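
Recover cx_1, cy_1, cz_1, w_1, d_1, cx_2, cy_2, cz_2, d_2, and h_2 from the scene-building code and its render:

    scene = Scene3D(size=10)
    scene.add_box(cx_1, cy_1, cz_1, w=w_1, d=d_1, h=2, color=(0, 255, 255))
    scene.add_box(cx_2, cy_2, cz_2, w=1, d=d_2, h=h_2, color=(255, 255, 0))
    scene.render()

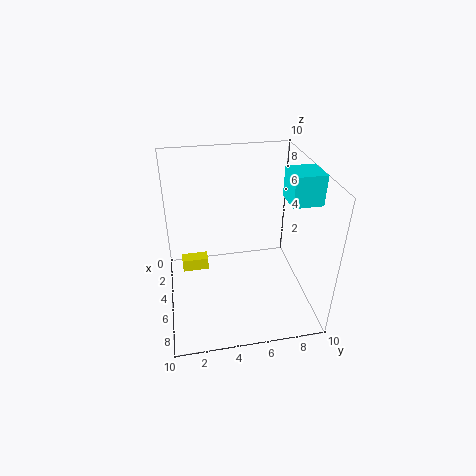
cx_1 = 5
cy_1 = 8
cz_1 = 8
w_1 = 2
d_1 = 2
cx_2 = 2
cy_2 = 1
cz_2 = 1
d_2 = 2
h_2 = 1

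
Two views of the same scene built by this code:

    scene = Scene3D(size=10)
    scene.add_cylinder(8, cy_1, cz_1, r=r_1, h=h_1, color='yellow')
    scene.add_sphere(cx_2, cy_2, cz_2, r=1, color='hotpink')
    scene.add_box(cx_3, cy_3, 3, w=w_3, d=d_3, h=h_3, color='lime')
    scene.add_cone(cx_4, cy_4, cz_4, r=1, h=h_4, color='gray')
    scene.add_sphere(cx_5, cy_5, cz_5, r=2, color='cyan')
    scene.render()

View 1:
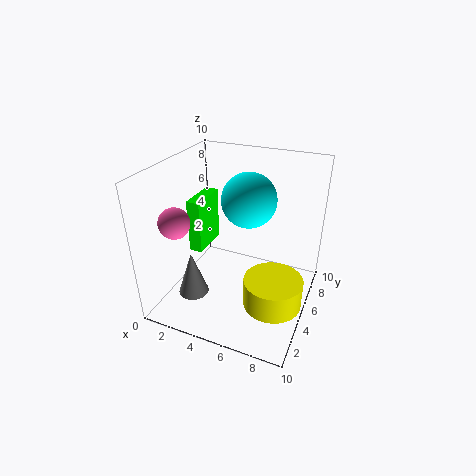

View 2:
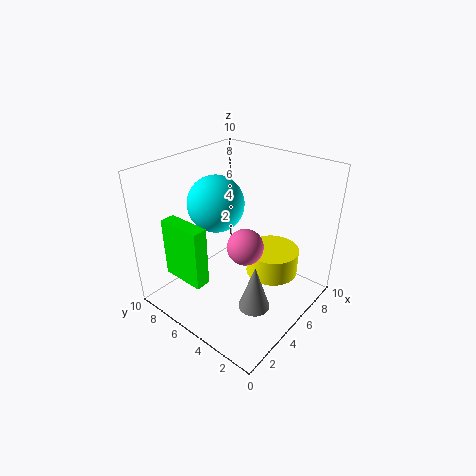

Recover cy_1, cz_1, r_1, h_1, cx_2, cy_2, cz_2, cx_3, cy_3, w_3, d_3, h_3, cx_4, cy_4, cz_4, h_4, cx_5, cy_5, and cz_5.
cy_1 = 4, cz_1 = 1, r_1 = 2, h_1 = 2, cx_2 = 2, cy_2 = 2, cz_2 = 7, cx_3 = 1, cy_3 = 5, w_3 = 1, d_3 = 3, h_3 = 4, cx_4 = 3, cy_4 = 2, cz_4 = 2, h_4 = 3, cx_5 = 5, cy_5 = 7, cz_5 = 7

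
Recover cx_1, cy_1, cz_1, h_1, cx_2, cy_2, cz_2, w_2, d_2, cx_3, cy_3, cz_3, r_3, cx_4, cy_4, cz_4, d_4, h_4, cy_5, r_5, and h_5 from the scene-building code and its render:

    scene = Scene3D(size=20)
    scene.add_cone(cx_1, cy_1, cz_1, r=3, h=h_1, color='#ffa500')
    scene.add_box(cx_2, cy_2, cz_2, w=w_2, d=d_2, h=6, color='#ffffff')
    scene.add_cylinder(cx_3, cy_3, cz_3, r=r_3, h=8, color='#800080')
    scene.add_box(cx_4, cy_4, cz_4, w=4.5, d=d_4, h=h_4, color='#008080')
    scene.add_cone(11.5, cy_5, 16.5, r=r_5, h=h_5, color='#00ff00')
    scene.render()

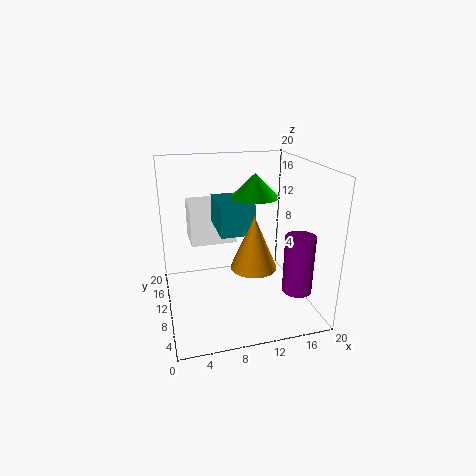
cx_1 = 11; cy_1 = 6; cz_1 = 7.5; h_1 = 7; cx_2 = 4; cy_2 = 14; cz_2 = 7.5; w_2 = 7; d_2 = 5.5; cx_3 = 17; cy_3 = 5; cz_3 = 3.5; r_3 = 2; cx_4 = 7; cy_4 = 7; cz_4 = 11.5; d_4 = 6.5; h_4 = 4; cy_5 = 7.5; r_5 = 3; h_5 = 3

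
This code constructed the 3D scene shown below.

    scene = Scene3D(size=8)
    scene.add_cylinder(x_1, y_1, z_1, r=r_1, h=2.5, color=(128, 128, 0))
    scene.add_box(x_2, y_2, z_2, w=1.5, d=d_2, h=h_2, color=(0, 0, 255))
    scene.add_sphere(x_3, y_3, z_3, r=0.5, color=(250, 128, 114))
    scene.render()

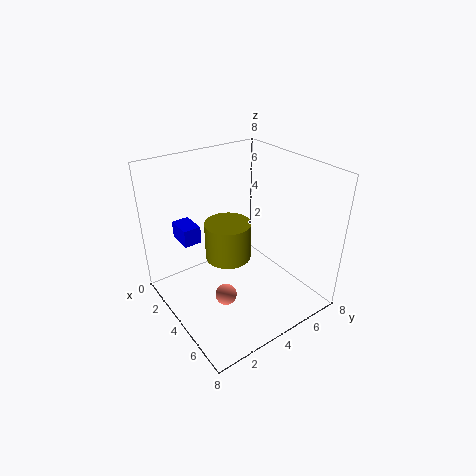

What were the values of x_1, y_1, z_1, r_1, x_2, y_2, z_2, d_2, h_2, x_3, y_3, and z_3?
x_1 = 1.5, y_1 = 5, z_1 = 1, r_1 = 1.5, x_2 = 1, y_2 = 1.5, z_2 = 3.5, d_2 = 1, h_2 = 1, x_3 = 6.5, y_3 = 1.5, z_3 = 3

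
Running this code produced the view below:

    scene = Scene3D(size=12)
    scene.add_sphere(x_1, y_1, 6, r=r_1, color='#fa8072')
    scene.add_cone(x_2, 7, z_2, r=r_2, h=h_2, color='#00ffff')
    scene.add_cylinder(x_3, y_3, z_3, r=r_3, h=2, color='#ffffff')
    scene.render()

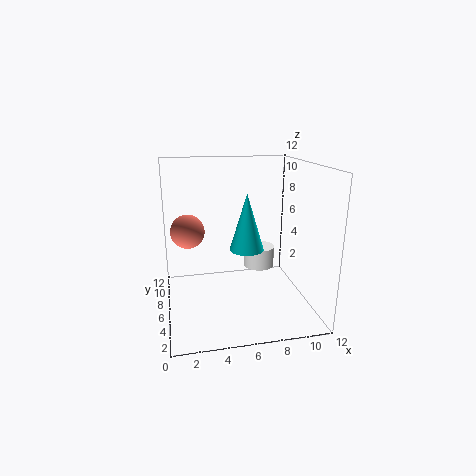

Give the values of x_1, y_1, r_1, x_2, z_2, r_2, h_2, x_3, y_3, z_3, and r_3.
x_1 = 2; y_1 = 8.5; r_1 = 1.5; x_2 = 7; z_2 = 4.5; r_2 = 1.5; h_2 = 5; x_3 = 9; y_3 = 10; z_3 = 1.5; r_3 = 1.5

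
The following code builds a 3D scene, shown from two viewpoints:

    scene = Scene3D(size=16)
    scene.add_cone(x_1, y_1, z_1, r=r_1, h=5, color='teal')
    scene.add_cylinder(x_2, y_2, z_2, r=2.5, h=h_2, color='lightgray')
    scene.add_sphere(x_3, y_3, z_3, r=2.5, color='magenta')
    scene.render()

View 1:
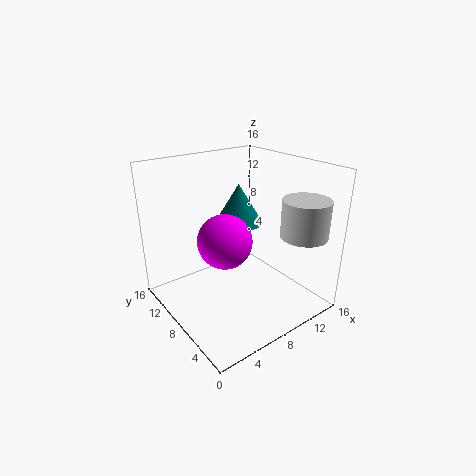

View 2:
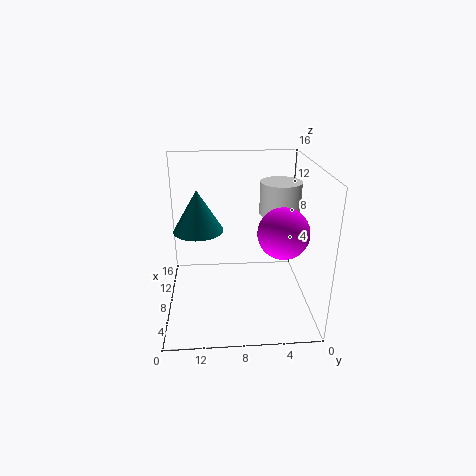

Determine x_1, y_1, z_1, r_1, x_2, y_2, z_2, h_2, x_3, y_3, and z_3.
x_1 = 11.5, y_1 = 12.5, z_1 = 7.5, r_1 = 3, x_2 = 12.5, y_2 = 2.5, z_2 = 9, h_2 = 4, x_3 = 3.5, y_3 = 4, z_3 = 10.5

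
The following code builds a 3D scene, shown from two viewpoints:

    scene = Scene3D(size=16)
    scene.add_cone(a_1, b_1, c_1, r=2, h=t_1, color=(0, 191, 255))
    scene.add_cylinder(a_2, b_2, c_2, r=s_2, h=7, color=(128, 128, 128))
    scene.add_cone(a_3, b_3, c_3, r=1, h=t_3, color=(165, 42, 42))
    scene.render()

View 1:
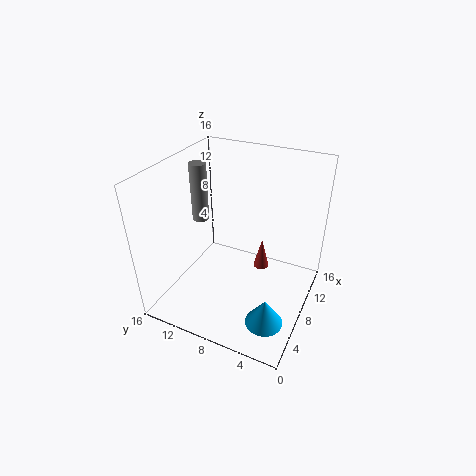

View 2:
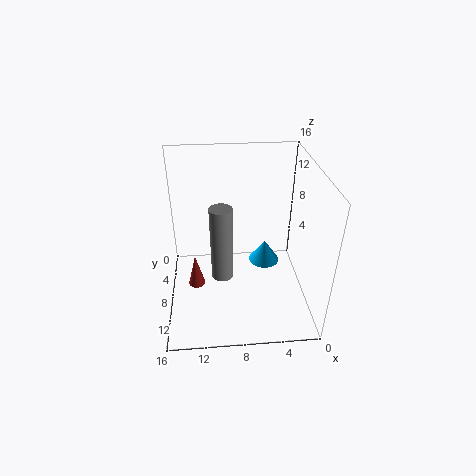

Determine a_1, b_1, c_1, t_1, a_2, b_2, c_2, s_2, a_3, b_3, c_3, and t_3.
a_1 = 4; b_1 = 3; c_1 = 1; t_1 = 3; a_2 = 10; b_2 = 14; c_2 = 8; s_2 = 1; a_3 = 13; b_3 = 7; c_3 = 1; t_3 = 4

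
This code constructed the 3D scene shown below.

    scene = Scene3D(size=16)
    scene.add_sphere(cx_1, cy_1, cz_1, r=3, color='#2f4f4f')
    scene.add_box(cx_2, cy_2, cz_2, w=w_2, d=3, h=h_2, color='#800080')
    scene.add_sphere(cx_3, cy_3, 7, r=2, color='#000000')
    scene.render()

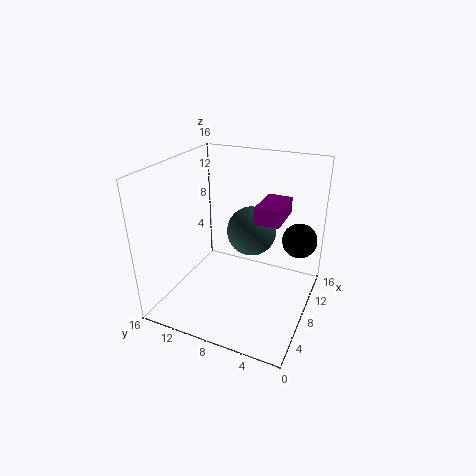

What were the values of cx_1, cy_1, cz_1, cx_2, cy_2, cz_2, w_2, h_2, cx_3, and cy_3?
cx_1 = 12
cy_1 = 8
cz_1 = 7
cx_2 = 10
cy_2 = 4
cz_2 = 9
w_2 = 5
h_2 = 2
cx_3 = 12
cy_3 = 2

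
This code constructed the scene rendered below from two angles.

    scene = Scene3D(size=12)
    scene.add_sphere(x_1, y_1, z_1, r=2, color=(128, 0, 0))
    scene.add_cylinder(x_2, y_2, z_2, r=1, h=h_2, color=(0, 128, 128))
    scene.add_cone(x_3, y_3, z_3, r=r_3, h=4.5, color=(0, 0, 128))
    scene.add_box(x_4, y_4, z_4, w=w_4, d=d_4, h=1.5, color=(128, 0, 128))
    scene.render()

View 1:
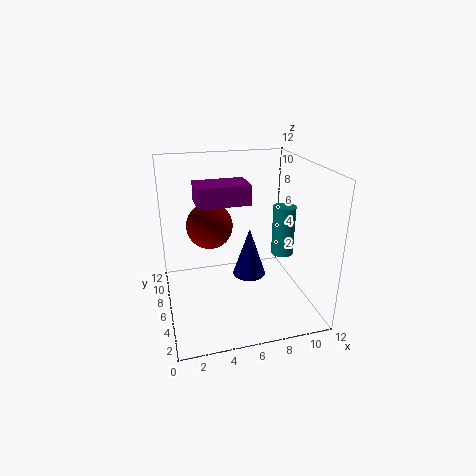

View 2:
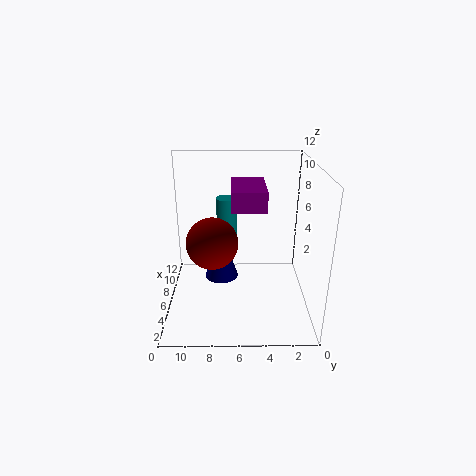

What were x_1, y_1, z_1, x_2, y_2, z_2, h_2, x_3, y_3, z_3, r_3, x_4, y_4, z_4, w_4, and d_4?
x_1 = 4, y_1 = 8, z_1 = 6.5, x_2 = 10.5, y_2 = 7, z_2 = 3.5, h_2 = 4.5, x_3 = 7.5, y_3 = 7.5, z_3 = 1.5, r_3 = 1.5, x_4 = 2.5, y_4 = 4, z_4 = 9.5, w_4 = 4, d_4 = 2.5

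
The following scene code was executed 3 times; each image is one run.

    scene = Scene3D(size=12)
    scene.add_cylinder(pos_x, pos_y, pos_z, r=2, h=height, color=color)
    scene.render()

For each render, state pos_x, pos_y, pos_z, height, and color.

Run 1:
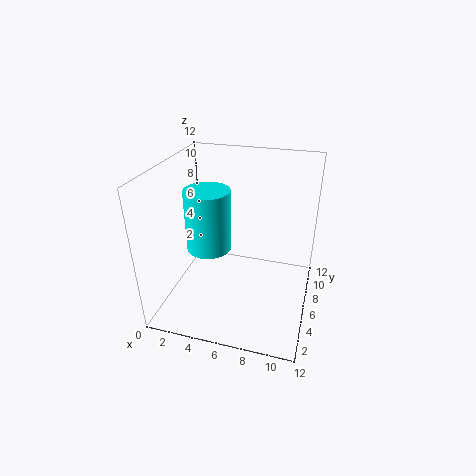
pos_x = 3, pos_y = 7, pos_z = 4, height = 5.5, color = 'cyan'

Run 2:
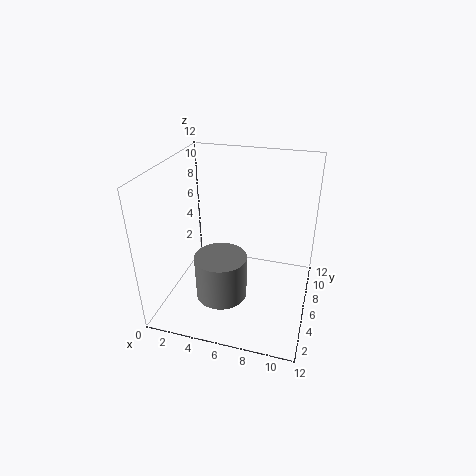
pos_x = 5.5, pos_y = 3, pos_z = 2.5, height = 3.5, color = 'gray'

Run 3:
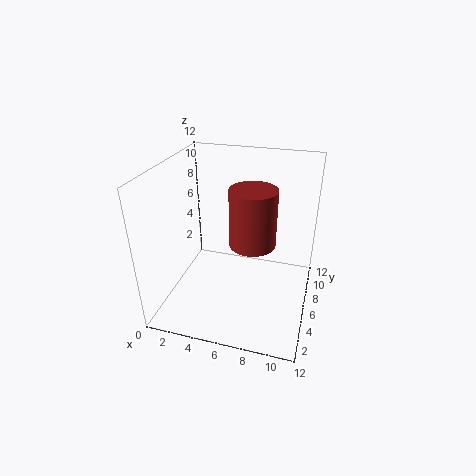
pos_x = 7, pos_y = 7, pos_z = 5, height = 5, color = 'brown'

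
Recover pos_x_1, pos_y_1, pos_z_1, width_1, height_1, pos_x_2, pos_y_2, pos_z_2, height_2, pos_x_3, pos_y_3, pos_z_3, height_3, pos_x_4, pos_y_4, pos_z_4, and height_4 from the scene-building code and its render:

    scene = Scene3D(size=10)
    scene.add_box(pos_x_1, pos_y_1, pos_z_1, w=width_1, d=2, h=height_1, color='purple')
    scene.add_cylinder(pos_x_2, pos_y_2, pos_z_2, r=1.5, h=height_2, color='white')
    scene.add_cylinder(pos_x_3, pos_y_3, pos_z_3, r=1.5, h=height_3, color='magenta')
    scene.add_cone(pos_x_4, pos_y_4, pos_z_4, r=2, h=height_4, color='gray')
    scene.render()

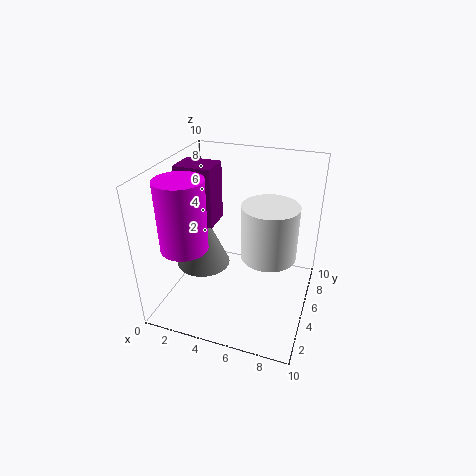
pos_x_1 = 1, pos_y_1 = 4, pos_z_1 = 6, width_1 = 2.5, height_1 = 4, pos_x_2 = 8, pos_y_2 = 1.5, pos_z_2 = 6.5, height_2 = 3, pos_x_3 = 2.5, pos_y_3 = 2, pos_z_3 = 5.5, height_3 = 4.5, pos_x_4 = 2, pos_y_4 = 5.5, pos_z_4 = 2, height_4 = 4.5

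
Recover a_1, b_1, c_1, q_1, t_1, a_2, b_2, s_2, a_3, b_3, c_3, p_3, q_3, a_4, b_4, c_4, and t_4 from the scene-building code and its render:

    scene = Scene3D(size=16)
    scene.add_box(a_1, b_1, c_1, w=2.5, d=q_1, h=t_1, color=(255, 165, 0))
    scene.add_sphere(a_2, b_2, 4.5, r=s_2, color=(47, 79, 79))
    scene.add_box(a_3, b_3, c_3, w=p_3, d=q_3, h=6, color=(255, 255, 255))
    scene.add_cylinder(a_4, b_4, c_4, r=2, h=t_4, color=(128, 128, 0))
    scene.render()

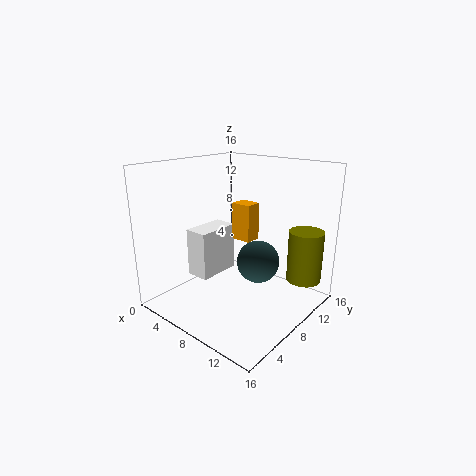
a_1 = 5; b_1 = 10.5; c_1 = 6.5; q_1 = 2; t_1 = 4.5; a_2 = 9; b_2 = 10.5; s_2 = 2.5; a_3 = 0.5; b_3 = 7; c_3 = 1.5; p_3 = 3; q_3 = 5.5; a_4 = 13.5; b_4 = 13.5; c_4 = 2.5; t_4 = 6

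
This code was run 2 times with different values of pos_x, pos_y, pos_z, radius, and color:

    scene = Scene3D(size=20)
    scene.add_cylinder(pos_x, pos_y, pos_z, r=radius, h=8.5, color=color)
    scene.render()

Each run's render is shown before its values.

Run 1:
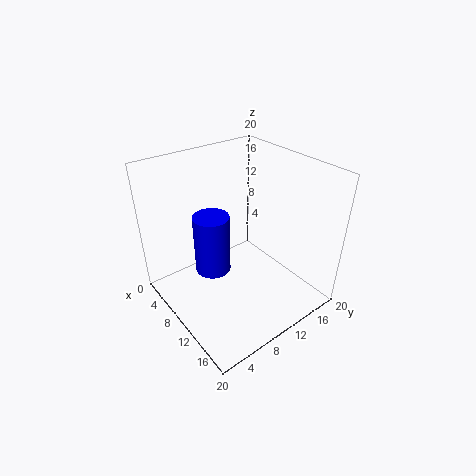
pos_x = 8
pos_y = 7
pos_z = 5
radius = 2.5
color = 'blue'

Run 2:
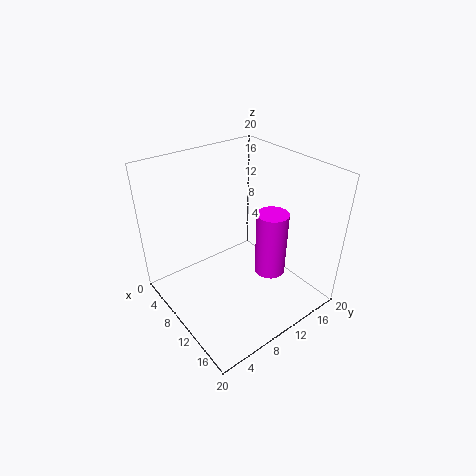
pos_x = 15
pos_y = 11.5
pos_z = 7
radius = 2
color = 'magenta'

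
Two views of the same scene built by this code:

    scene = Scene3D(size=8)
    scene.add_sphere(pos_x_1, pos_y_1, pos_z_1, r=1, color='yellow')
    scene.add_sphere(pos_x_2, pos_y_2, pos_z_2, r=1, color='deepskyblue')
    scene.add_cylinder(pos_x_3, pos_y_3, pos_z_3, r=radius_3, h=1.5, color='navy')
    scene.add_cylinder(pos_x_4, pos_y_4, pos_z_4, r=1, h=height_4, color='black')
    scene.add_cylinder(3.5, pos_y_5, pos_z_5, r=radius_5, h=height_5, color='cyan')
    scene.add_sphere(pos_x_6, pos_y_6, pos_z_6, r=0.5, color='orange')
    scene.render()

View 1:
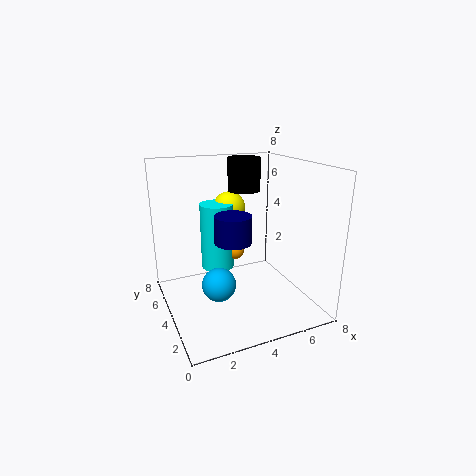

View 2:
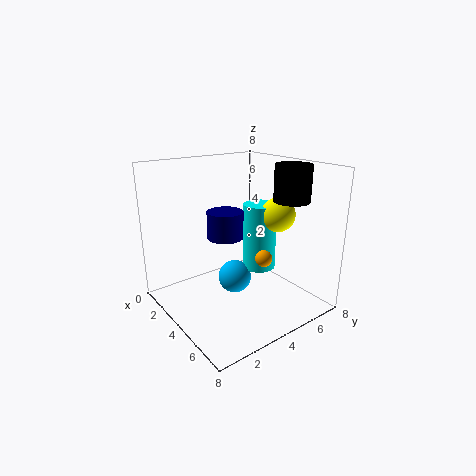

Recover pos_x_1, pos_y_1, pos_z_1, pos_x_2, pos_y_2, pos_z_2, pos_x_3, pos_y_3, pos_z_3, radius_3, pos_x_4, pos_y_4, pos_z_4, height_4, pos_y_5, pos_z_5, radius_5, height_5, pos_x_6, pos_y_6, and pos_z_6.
pos_x_1 = 4.5, pos_y_1 = 6.5, pos_z_1 = 5, pos_x_2 = 3, pos_y_2 = 4.5, pos_z_2 = 1, pos_x_3 = 3.5, pos_y_3 = 3.5, pos_z_3 = 4, radius_3 = 1, pos_x_4 = 5.5, pos_y_4 = 6.5, pos_z_4 = 6, height_4 = 2, pos_y_5 = 6, pos_z_5 = 1.5, radius_5 = 1, height_5 = 4, pos_x_6 = 4.5, pos_y_6 = 5.5, pos_z_6 = 2.5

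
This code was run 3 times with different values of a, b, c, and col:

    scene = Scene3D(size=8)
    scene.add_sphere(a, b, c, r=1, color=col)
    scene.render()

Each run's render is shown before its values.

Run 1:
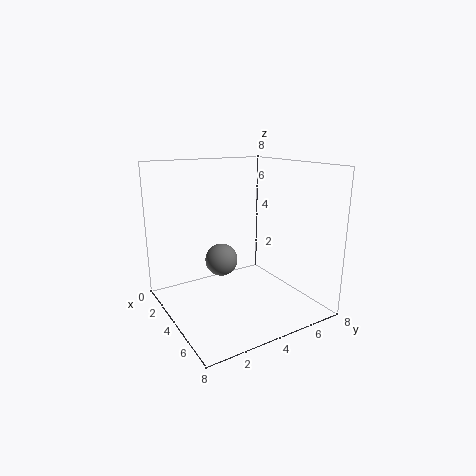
a = 2, b = 4, c = 2, col = 'gray'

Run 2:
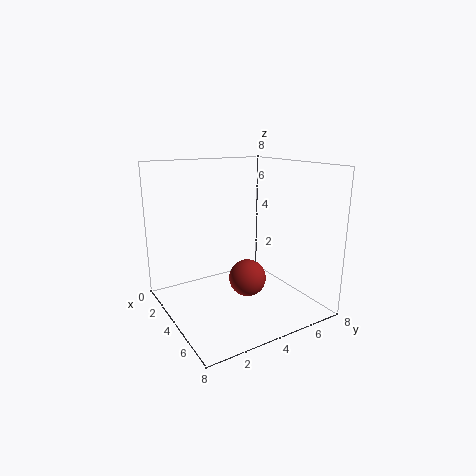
a = 5, b = 4, c = 2, col = 'brown'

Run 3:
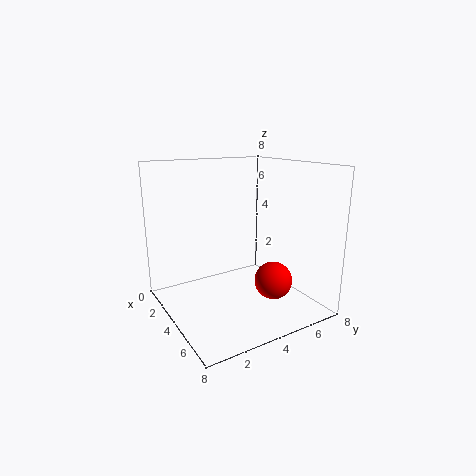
a = 6, b = 5, c = 2, col = 'red'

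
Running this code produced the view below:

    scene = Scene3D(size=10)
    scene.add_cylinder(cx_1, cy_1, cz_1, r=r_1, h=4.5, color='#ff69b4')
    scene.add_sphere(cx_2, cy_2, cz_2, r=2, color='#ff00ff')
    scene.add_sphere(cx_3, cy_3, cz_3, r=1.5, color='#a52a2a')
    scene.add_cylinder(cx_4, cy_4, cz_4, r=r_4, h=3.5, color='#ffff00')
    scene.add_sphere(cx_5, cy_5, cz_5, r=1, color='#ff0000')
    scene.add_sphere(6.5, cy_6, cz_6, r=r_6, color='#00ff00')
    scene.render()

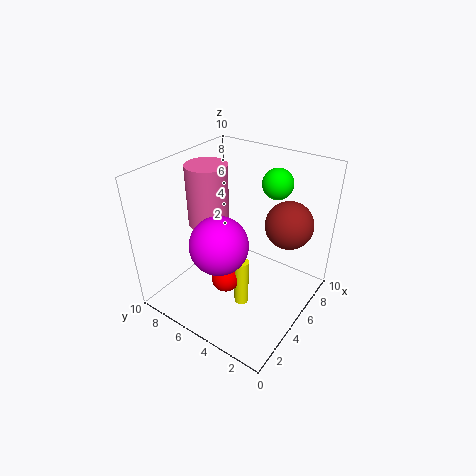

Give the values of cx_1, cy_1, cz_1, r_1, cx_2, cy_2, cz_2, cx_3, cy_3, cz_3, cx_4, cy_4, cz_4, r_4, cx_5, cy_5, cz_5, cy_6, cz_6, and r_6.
cx_1 = 5.5
cy_1 = 8
cz_1 = 5
r_1 = 1.5
cx_2 = 3.5
cy_2 = 5.5
cz_2 = 5
cx_3 = 5.5
cy_3 = 1.5
cz_3 = 7
cx_4 = 4
cy_4 = 4
cz_4 = 0.5
r_4 = 0.5
cx_5 = 3.5
cy_5 = 5
cz_5 = 2.5
cy_6 = 3
cz_6 = 9
r_6 = 1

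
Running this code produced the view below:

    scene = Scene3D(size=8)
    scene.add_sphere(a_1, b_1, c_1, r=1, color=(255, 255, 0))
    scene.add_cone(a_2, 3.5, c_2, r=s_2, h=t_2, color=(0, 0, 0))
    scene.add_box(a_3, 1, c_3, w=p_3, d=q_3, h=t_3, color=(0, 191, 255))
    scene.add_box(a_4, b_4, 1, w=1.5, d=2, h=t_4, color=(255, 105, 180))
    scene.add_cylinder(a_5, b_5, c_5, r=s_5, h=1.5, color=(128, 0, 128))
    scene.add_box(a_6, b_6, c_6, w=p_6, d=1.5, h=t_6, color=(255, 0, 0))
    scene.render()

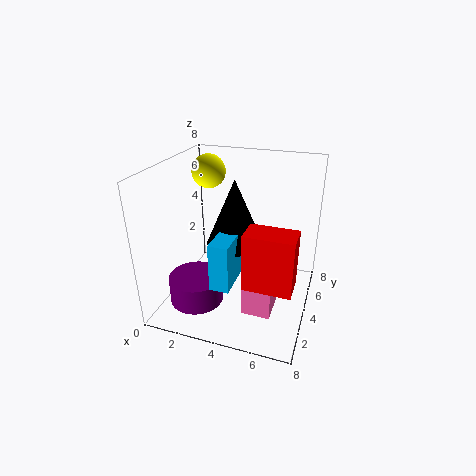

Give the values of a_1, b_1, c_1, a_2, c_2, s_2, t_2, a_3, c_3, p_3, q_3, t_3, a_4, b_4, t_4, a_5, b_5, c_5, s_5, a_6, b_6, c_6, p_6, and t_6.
a_1 = 1.5; b_1 = 6; c_1 = 7; a_2 = 4; c_2 = 4; s_2 = 1.5; t_2 = 3.5; a_3 = 3.5; c_3 = 2.5; p_3 = 1; q_3 = 2.5; t_3 = 2.5; a_4 = 5; b_4 = 1.5; t_4 = 1.5; a_5 = 2; b_5 = 2.5; c_5 = 0.5; s_5 = 1.5; a_6 = 5; b_6 = 1.5; c_6 = 2.5; p_6 = 2.5; t_6 = 3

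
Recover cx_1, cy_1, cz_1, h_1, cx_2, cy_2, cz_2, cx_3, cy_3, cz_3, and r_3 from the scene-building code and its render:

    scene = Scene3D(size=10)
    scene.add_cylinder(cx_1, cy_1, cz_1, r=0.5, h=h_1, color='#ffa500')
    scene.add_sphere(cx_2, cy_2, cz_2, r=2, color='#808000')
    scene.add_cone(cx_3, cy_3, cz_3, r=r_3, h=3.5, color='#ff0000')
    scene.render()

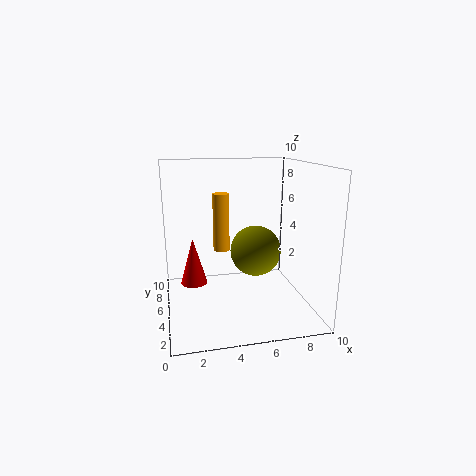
cx_1 = 3.5
cy_1 = 3
cz_1 = 5
h_1 = 3.5
cx_2 = 7
cy_2 = 7.5
cz_2 = 3
cx_3 = 2
cy_3 = 7
cz_3 = 1
r_3 = 1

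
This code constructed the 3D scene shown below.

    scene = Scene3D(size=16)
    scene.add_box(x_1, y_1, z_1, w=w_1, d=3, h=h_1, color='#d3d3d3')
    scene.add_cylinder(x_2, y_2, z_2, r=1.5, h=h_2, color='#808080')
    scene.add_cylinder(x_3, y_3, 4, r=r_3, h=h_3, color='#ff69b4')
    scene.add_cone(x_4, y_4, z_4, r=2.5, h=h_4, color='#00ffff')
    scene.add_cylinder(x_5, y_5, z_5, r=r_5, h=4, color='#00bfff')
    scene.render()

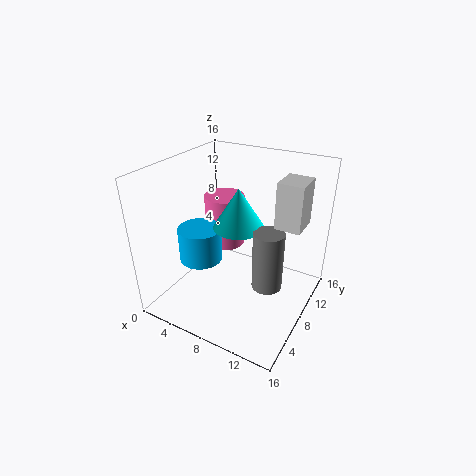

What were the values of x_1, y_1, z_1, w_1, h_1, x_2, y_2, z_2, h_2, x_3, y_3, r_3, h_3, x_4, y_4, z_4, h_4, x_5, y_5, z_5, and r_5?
x_1 = 13, y_1 = 6, z_1 = 11.5, w_1 = 2.5, h_1 = 4.5, x_2 = 13, y_2 = 5, z_2 = 5.5, h_2 = 6, x_3 = 3.5, y_3 = 12.5, r_3 = 2.5, h_3 = 6.5, x_4 = 9.5, y_4 = 5.5, z_4 = 11, h_4 = 4, x_5 = 3.5, y_5 = 7, z_5 = 4.5, r_5 = 2.5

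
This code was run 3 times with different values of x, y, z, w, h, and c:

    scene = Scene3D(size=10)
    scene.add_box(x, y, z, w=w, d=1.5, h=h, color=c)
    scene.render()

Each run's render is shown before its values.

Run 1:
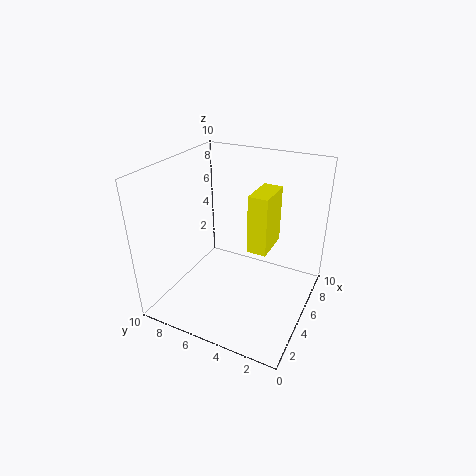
x = 6.5
y = 3.5
z = 3
w = 3
h = 4.5
c = 'yellow'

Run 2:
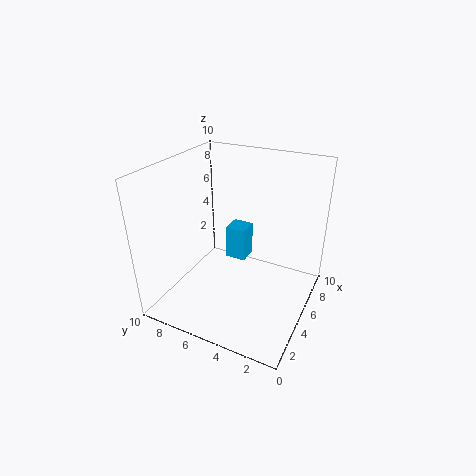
x = 6
y = 5
z = 2.5
w = 1.5
h = 2.5
c = 'deepskyblue'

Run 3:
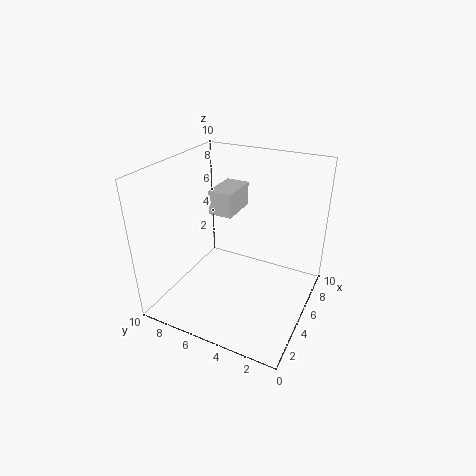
x = 3
y = 4.5
z = 7.5
w = 2.5
h = 1.5
c = 'lightgray'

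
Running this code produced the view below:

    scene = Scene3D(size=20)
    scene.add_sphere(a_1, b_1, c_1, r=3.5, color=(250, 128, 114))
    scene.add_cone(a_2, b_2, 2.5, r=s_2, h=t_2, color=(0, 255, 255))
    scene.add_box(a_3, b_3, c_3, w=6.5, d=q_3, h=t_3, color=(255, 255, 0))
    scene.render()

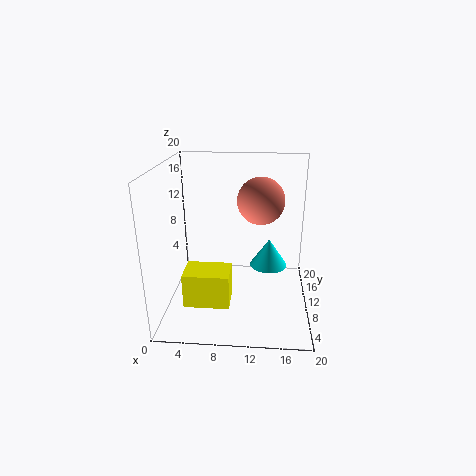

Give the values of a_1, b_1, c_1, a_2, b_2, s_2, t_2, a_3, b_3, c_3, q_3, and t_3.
a_1 = 13, b_1 = 14.5, c_1 = 14, a_2 = 14.5, b_2 = 16.5, s_2 = 3, t_2 = 4.5, a_3 = 2.5, b_3 = 6.5, c_3 = 0.5, q_3 = 4.5, t_3 = 5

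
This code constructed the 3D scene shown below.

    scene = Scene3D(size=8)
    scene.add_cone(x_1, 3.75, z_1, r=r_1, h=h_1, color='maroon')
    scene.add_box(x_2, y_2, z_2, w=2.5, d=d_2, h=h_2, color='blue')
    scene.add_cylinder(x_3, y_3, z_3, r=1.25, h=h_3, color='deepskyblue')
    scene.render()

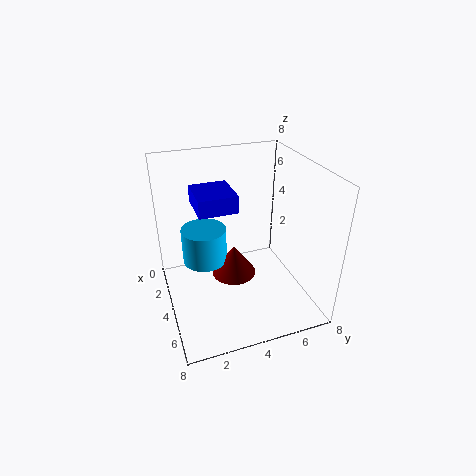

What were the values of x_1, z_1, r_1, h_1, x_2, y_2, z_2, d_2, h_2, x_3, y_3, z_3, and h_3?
x_1 = 4; z_1 = 1.75; r_1 = 1.25; h_1 = 1.75; x_2 = 1; y_2 = 2; z_2 = 5.25; d_2 = 2.25; h_2 = 1; x_3 = 3.25; y_3 = 2.25; z_3 = 2.5; h_3 = 2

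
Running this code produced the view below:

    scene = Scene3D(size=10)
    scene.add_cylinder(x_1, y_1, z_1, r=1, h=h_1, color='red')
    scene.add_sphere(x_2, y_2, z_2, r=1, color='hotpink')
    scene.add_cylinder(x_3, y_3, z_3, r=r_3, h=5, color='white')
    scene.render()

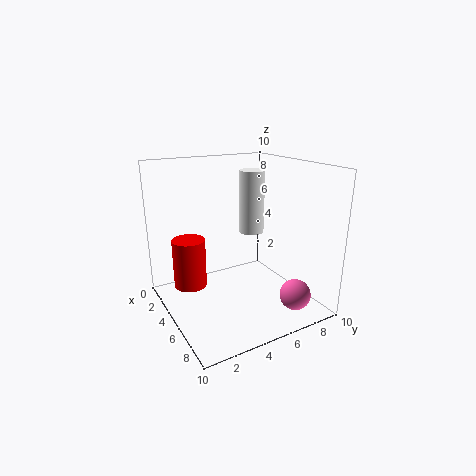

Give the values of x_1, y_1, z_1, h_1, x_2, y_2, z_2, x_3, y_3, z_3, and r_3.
x_1 = 6, y_1 = 1, z_1 = 3, h_1 = 3, x_2 = 9, y_2 = 7, z_2 = 2, x_3 = 2, y_3 = 8, z_3 = 4, r_3 = 1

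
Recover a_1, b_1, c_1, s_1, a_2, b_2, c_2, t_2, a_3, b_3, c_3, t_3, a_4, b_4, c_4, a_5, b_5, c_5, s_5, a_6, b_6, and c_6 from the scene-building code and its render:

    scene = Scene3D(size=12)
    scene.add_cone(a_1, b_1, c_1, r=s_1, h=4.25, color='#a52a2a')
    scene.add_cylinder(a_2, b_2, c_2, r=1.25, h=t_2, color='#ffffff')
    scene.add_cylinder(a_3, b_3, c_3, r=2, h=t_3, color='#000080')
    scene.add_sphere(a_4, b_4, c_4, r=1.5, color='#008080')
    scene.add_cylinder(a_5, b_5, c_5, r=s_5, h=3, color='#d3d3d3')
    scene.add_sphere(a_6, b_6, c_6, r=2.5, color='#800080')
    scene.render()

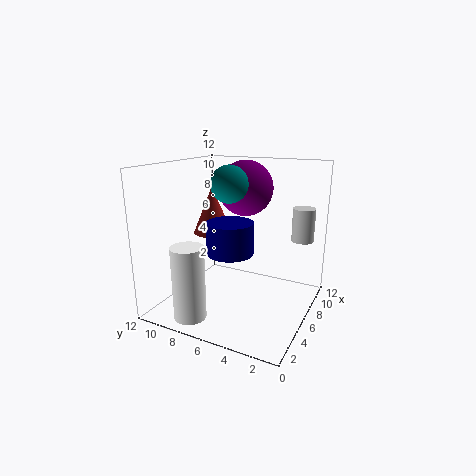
a_1 = 7.75, b_1 = 9.5, c_1 = 5.5, s_1 = 1.75, a_2 = 1.25, b_2 = 7.75, c_2 = 0.75, t_2 = 5.75, a_3 = 6, b_3 = 6.75, c_3 = 4.5, t_3 = 2.75, a_4 = 5.5, b_4 = 6.5, c_4 = 10.5, a_5 = 10.5, b_5 = 1.75, c_5 = 5, s_5 = 1, a_6 = 9.5, b_6 = 7, c_6 = 9.5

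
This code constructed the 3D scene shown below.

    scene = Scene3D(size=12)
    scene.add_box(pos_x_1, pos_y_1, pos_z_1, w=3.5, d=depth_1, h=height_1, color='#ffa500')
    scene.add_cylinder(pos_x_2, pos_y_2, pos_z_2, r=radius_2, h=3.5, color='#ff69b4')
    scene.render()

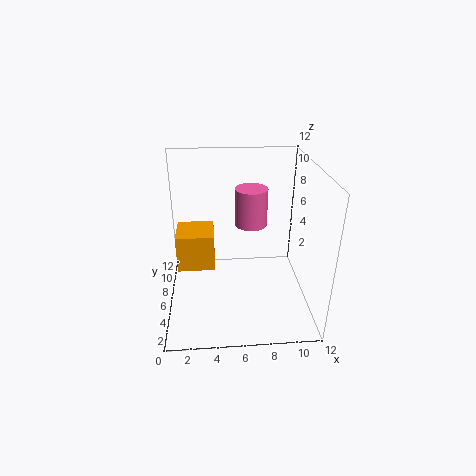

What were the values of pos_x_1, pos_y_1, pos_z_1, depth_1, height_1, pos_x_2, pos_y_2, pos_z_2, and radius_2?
pos_x_1 = 0.5; pos_y_1 = 8; pos_z_1 = 1.5; depth_1 = 3.5; height_1 = 3.5; pos_x_2 = 7.5; pos_y_2 = 9.5; pos_z_2 = 5.5; radius_2 = 1.5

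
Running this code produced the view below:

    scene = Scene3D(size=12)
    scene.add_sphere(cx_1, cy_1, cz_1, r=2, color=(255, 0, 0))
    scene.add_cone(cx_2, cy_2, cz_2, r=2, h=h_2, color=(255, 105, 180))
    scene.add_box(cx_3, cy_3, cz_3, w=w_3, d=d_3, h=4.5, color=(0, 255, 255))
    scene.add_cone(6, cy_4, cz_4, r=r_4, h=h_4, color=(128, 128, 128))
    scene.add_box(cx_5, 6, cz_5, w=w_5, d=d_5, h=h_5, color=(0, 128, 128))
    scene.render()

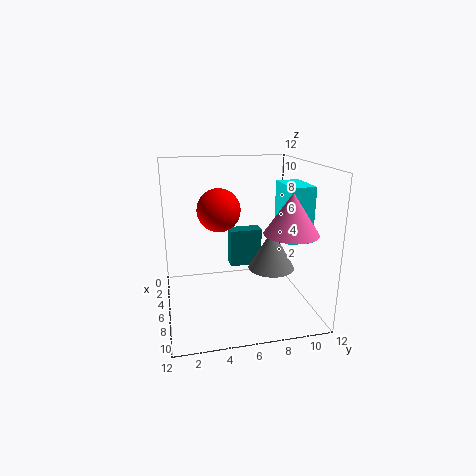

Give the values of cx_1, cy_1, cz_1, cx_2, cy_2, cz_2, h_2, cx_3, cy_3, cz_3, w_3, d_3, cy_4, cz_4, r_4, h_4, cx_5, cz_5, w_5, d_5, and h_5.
cx_1 = 2.5, cy_1 = 5, cz_1 = 7.5, cx_2 = 10, cy_2 = 9, cz_2 = 7.5, h_2 = 3, cx_3 = 5, cy_3 = 9.5, cz_3 = 6, w_3 = 3.5, d_3 = 2, cy_4 = 9, cz_4 = 3, r_4 = 2, h_4 = 3.5, cx_5 = 1.5, cz_5 = 2, w_5 = 1.5, d_5 = 3, h_5 = 3.5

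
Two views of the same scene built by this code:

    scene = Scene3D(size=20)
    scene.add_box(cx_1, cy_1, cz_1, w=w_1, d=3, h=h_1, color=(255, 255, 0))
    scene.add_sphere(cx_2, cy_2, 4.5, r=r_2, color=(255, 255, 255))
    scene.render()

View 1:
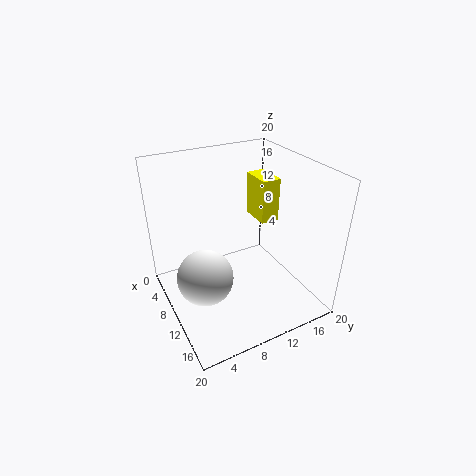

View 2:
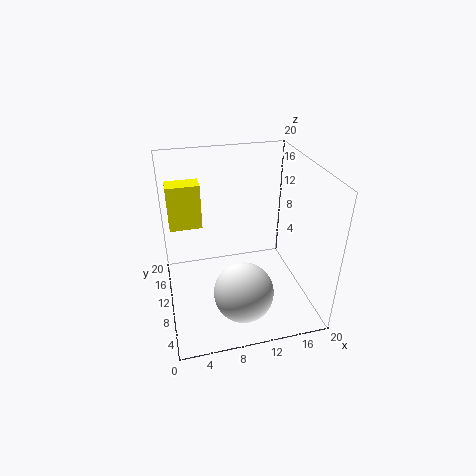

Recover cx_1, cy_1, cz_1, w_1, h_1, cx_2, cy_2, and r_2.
cx_1 = 1
cy_1 = 16.5
cz_1 = 8.5
w_1 = 5
h_1 = 7
cx_2 = 9.5
cy_2 = 5
r_2 = 4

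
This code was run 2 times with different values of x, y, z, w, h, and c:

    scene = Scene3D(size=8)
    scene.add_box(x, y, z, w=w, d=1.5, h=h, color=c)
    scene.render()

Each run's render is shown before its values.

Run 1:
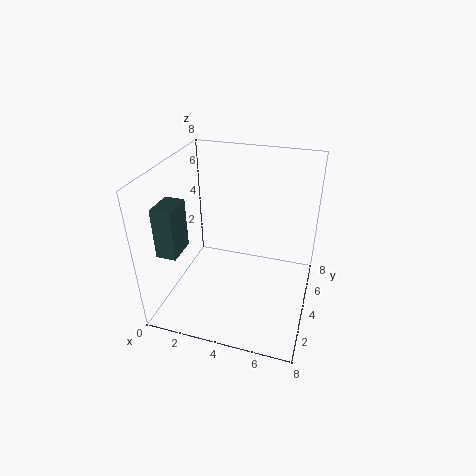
x = 1, y = 0.5, z = 4.5, w = 1, h = 2.5, c = 'darkslategray'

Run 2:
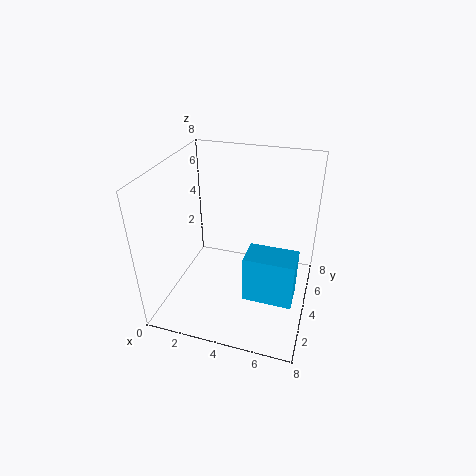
x = 5, y = 1.5, z = 2, w = 2.5, h = 2.5, c = 'deepskyblue'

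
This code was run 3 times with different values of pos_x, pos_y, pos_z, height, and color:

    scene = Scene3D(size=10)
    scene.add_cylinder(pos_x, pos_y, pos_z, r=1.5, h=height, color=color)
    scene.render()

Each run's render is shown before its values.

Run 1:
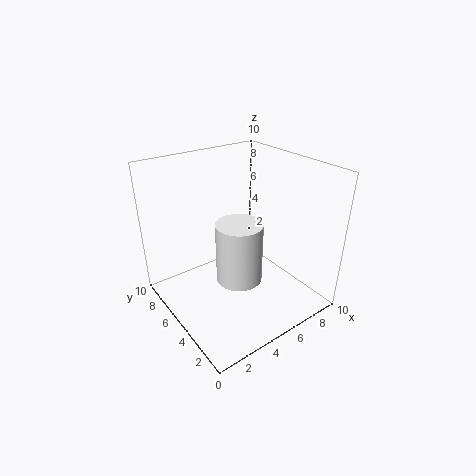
pos_x = 4
pos_y = 3.5
pos_z = 3
height = 4
color = 'white'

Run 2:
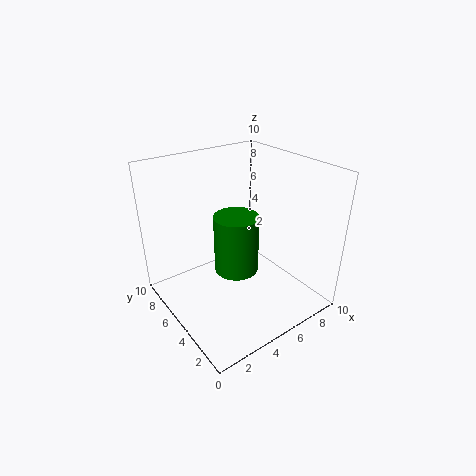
pos_x = 4.5
pos_y = 4.5
pos_z = 3
height = 4
color = 'green'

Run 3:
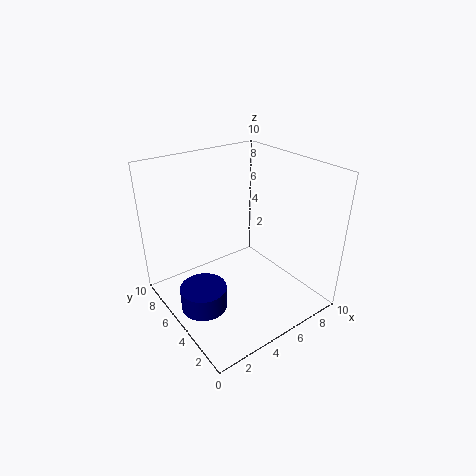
pos_x = 1.5
pos_y = 4
pos_z = 1.5
height = 1.5
color = 'navy'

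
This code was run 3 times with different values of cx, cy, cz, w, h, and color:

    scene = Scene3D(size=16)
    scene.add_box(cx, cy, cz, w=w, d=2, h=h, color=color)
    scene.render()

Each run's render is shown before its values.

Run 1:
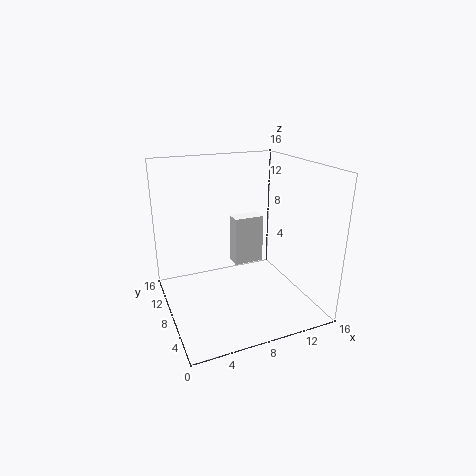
cx = 10; cy = 13.5; cz = 1.5; w = 4; h = 6.5; color = 'white'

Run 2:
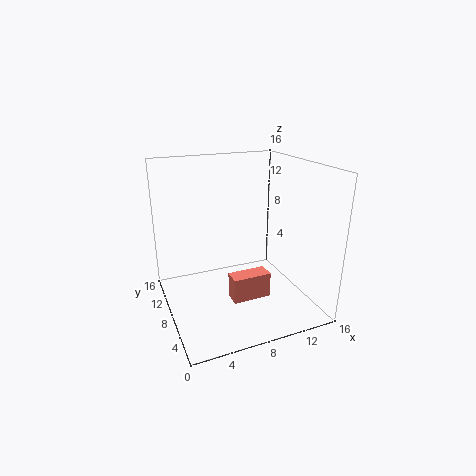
cx = 7; cy = 6.5; cz = 0.5; w = 4.5; h = 3; color = 'salmon'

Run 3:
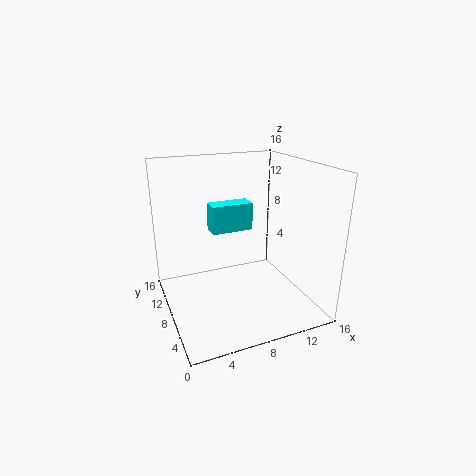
cx = 5; cy = 7.5; cz = 9; w = 4.5; h = 3; color = 'cyan'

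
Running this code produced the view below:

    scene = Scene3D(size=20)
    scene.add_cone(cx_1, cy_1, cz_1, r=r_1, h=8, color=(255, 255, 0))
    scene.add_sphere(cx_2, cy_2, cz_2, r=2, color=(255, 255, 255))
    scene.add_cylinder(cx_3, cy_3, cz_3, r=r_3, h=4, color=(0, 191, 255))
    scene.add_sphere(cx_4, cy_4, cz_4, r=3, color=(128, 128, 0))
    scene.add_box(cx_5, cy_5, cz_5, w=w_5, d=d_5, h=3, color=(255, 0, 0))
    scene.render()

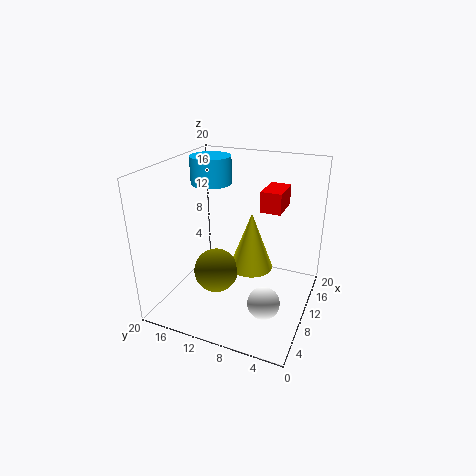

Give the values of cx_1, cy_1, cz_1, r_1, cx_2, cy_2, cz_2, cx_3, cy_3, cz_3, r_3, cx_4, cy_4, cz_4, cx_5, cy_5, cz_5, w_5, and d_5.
cx_1 = 10; cy_1 = 8; cz_1 = 6; r_1 = 3; cx_2 = 4; cy_2 = 4; cz_2 = 5; cx_3 = 14; cy_3 = 16; cz_3 = 16; r_3 = 3; cx_4 = 7; cy_4 = 12; cz_4 = 6; cx_5 = 13; cy_5 = 5; cz_5 = 13; w_5 = 5; d_5 = 3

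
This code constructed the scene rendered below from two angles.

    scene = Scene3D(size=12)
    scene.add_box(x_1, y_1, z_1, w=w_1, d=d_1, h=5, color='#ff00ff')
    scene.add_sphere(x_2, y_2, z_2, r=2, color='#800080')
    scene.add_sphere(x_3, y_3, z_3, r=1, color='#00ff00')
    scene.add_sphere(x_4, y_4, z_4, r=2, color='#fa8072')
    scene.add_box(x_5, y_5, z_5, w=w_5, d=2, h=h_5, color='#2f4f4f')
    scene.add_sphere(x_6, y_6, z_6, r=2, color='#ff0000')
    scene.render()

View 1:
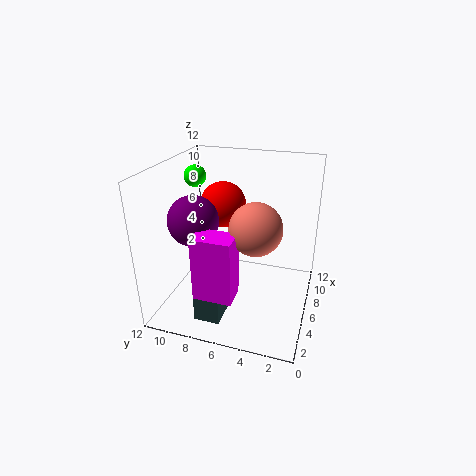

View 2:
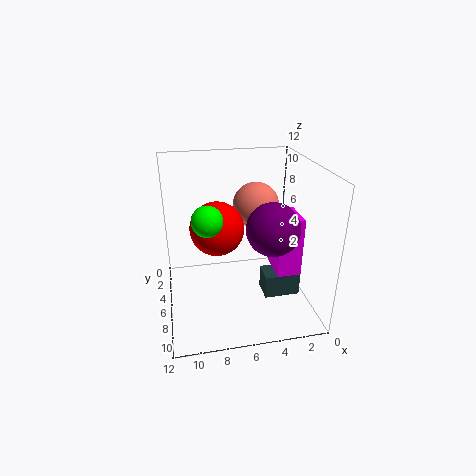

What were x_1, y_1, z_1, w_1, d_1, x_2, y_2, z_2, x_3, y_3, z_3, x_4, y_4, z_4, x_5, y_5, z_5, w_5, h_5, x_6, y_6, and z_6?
x_1 = 1; y_1 = 5; z_1 = 3; w_1 = 2; d_1 = 3; x_2 = 4; y_2 = 9; z_2 = 8; x_3 = 9; y_3 = 11; z_3 = 10; x_4 = 4; y_4 = 4; z_4 = 8; x_5 = 1; y_5 = 6; z_5 = 1; w_5 = 3; h_5 = 2; x_6 = 8; y_6 = 8; z_6 = 8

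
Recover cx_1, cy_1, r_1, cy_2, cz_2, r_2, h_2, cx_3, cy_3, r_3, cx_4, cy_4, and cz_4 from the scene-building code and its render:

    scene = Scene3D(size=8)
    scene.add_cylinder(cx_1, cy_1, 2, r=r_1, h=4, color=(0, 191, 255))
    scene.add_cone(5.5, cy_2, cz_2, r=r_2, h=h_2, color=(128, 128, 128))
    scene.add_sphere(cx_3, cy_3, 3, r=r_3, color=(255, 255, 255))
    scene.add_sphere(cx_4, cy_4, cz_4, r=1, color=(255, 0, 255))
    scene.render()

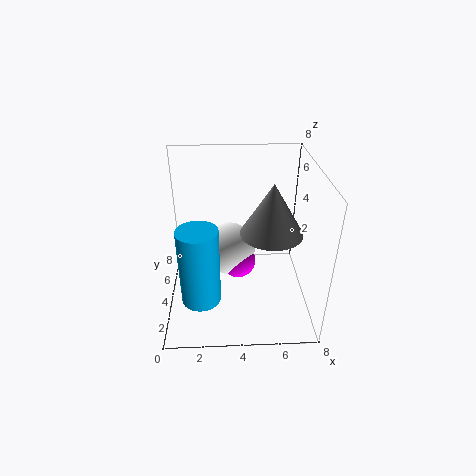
cx_1 = 2; cy_1 = 1.5; r_1 = 1; cy_2 = 2; cz_2 = 5.5; r_2 = 1.5; h_2 = 2.5; cx_3 = 3.5; cy_3 = 4.5; r_3 = 1.5; cx_4 = 4; cy_4 = 4; cz_4 = 2.5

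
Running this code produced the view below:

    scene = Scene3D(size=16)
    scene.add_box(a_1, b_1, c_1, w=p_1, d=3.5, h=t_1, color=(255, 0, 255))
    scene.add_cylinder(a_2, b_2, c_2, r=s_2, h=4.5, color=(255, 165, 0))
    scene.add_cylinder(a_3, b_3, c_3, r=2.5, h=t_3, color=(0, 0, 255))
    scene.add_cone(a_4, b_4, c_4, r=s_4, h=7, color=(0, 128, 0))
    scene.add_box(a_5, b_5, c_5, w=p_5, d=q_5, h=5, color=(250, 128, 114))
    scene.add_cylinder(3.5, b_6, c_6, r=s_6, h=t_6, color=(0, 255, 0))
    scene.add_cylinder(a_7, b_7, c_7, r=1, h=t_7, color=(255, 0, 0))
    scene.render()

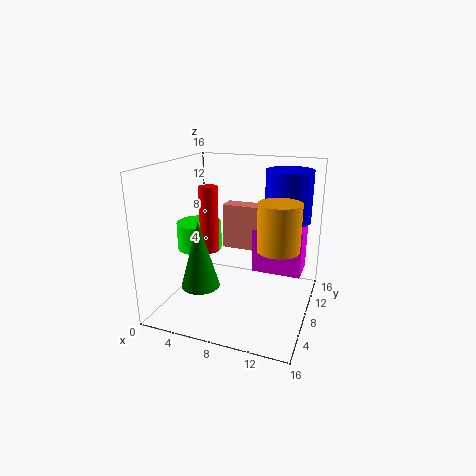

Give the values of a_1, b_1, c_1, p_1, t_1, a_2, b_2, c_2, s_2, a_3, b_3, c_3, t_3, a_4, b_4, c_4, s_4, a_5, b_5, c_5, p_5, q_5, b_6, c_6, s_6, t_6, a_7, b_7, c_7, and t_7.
a_1 = 9.5, b_1 = 8.5, c_1 = 4, p_1 = 5.5, t_1 = 5, a_2 = 13.5, b_2 = 4, c_2 = 9, s_2 = 2, a_3 = 13, b_3 = 10, c_3 = 10, t_3 = 5.5, a_4 = 5.5, b_4 = 3.5, c_4 = 4, s_4 = 2, a_5 = 6, b_5 = 8.5, c_5 = 6.5, p_5 = 5.5, q_5 = 2, b_6 = 7.5, c_6 = 6.5, s_6 = 2.5, t_6 = 3, a_7 = 5.5, b_7 = 6, c_7 = 7, t_7 = 7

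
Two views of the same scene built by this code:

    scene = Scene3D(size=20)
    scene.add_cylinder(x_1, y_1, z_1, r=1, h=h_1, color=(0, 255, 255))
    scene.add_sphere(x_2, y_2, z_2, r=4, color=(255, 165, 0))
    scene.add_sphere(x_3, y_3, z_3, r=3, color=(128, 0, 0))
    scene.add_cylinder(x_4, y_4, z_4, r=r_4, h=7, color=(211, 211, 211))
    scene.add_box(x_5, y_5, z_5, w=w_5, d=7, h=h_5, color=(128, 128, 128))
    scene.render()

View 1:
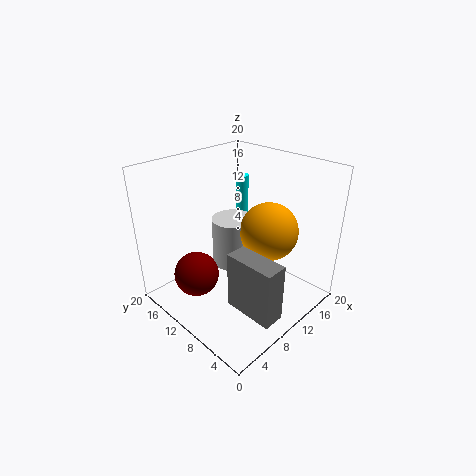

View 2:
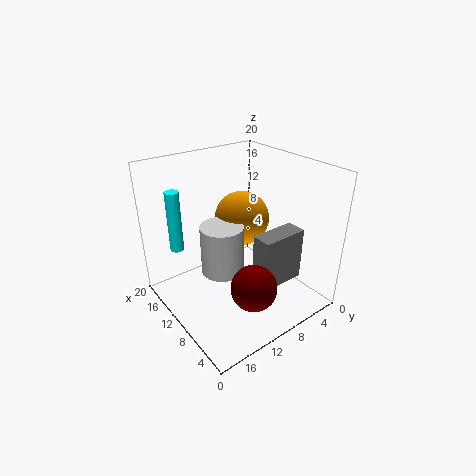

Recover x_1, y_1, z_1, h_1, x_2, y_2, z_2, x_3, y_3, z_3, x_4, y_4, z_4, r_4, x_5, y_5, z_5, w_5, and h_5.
x_1 = 17; y_1 = 16; z_1 = 7; h_1 = 9; x_2 = 13; y_2 = 7; z_2 = 11; x_3 = 4; y_3 = 12; z_3 = 6; x_4 = 11; y_4 = 12; z_4 = 5; r_4 = 3; x_5 = 6; y_5 = 1; z_5 = 2; w_5 = 3; h_5 = 8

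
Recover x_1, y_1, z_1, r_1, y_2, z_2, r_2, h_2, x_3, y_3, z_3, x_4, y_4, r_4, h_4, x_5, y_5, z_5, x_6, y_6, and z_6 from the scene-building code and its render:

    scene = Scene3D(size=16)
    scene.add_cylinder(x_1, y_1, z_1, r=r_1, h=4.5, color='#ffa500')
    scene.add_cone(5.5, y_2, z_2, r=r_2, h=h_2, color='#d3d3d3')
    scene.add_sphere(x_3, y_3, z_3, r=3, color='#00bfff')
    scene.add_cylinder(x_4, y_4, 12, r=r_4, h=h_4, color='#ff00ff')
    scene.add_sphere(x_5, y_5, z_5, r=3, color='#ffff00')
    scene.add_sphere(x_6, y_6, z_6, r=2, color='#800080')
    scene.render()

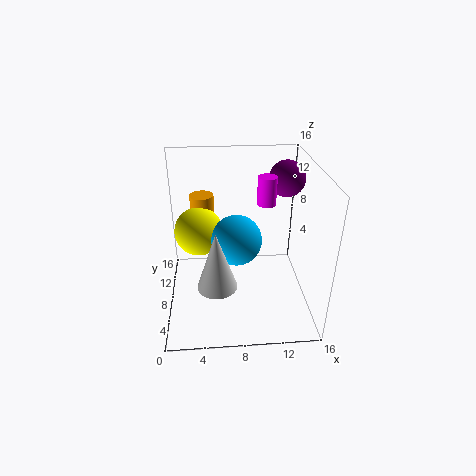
x_1 = 4; y_1 = 14.5; z_1 = 6; r_1 = 1.5; y_2 = 3; z_2 = 5.5; r_2 = 2; h_2 = 6; x_3 = 8; y_3 = 10; z_3 = 6.5; x_4 = 11; y_4 = 8; r_4 = 1; h_4 = 3; x_5 = 3.5; y_5 = 12.5; z_5 = 6.5; x_6 = 13.5; y_6 = 10; z_6 = 14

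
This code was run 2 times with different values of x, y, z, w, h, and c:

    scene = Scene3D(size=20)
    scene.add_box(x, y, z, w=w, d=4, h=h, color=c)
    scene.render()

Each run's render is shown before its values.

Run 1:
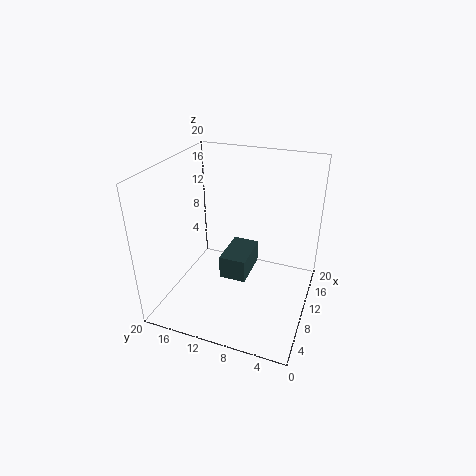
x = 10; y = 9; z = 2.5; w = 6.5; h = 3.5; c = 'darkslategray'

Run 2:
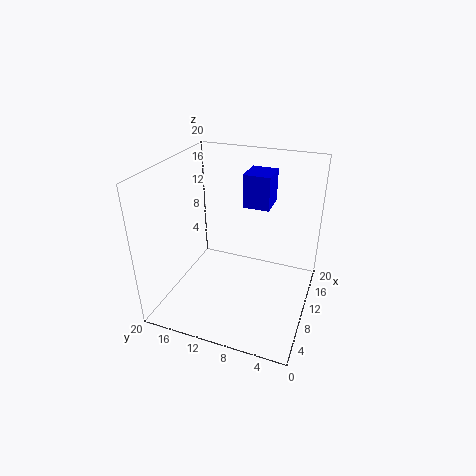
x = 14.5; y = 7; z = 12.5; w = 4.5; h = 5; c = 'blue'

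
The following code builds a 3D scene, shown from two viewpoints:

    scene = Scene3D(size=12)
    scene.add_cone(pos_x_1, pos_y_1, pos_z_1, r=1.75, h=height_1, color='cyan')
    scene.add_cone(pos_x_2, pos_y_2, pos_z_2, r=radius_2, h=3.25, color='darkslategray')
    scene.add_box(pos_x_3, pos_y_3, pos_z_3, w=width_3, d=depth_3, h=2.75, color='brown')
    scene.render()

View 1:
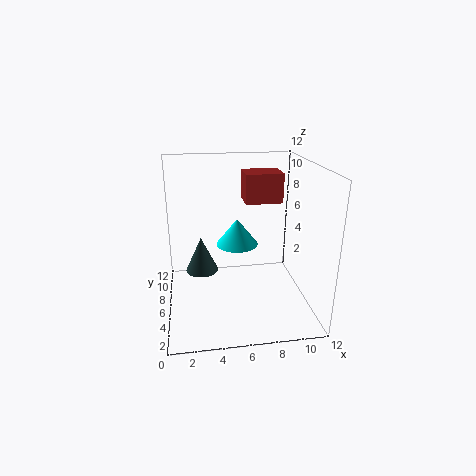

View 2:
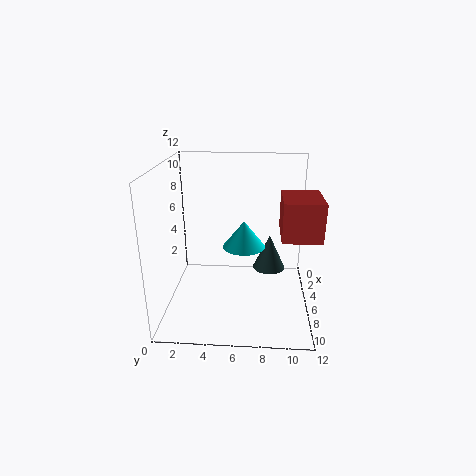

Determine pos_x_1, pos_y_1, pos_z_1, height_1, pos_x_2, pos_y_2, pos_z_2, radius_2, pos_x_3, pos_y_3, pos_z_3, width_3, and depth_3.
pos_x_1 = 6, pos_y_1 = 6.5, pos_z_1 = 5.25, height_1 = 2.25, pos_x_2 = 3, pos_y_2 = 8.75, pos_z_2 = 1.75, radius_2 = 1.5, pos_x_3 = 7.25, pos_y_3 = 9.25, pos_z_3 = 7.75, width_3 = 3.5, depth_3 = 2.75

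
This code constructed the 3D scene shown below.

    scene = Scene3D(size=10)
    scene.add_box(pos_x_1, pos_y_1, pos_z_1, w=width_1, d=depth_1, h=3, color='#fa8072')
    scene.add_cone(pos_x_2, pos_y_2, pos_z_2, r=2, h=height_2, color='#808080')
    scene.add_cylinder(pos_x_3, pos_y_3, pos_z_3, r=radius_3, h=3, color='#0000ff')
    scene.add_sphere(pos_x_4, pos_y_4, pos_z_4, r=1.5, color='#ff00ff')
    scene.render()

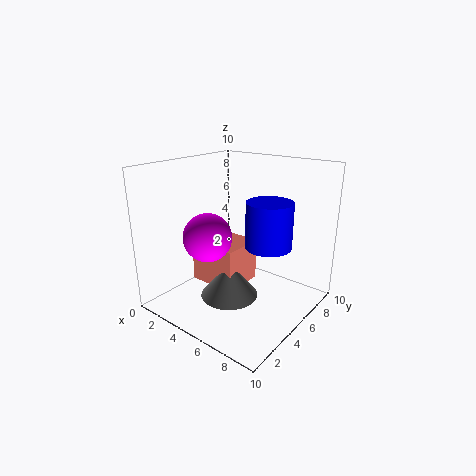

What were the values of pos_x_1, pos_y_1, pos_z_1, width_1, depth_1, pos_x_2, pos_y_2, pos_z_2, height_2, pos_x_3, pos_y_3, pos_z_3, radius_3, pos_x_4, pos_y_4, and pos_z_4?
pos_x_1 = 2, pos_y_1 = 3.5, pos_z_1 = 1.5, width_1 = 3.5, depth_1 = 3, pos_x_2 = 5, pos_y_2 = 4, pos_z_2 = 1, height_2 = 2.5, pos_x_3 = 7.5, pos_y_3 = 5, pos_z_3 = 5, radius_3 = 1.5, pos_x_4 = 5, pos_y_4 = 2, pos_z_4 = 6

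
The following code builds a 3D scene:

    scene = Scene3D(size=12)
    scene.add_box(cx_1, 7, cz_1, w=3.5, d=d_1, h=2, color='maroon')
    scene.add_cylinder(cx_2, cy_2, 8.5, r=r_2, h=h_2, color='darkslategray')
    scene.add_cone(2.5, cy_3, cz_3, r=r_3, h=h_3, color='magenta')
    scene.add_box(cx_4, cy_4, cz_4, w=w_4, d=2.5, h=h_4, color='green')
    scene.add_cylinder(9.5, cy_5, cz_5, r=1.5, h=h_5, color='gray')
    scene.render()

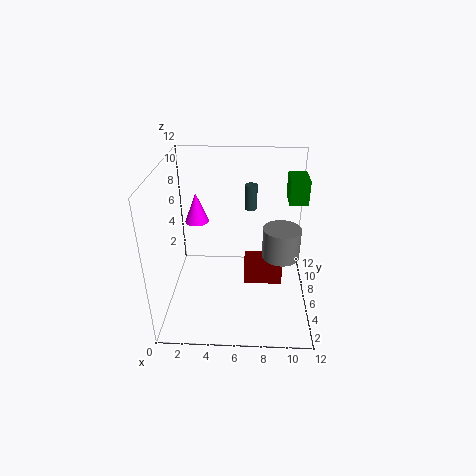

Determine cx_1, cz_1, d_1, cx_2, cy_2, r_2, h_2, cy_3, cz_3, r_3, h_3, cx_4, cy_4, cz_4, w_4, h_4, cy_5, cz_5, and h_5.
cx_1 = 6.5; cz_1 = 0.5; d_1 = 2.5; cx_2 = 7; cy_2 = 6.5; r_2 = 0.5; h_2 = 2; cy_3 = 7; cz_3 = 7; r_3 = 1; h_3 = 2.5; cx_4 = 10; cy_4 = 6; cz_4 = 9; w_4 = 1.5; h_4 = 2; cy_5 = 5; cz_5 = 5; h_5 = 2.5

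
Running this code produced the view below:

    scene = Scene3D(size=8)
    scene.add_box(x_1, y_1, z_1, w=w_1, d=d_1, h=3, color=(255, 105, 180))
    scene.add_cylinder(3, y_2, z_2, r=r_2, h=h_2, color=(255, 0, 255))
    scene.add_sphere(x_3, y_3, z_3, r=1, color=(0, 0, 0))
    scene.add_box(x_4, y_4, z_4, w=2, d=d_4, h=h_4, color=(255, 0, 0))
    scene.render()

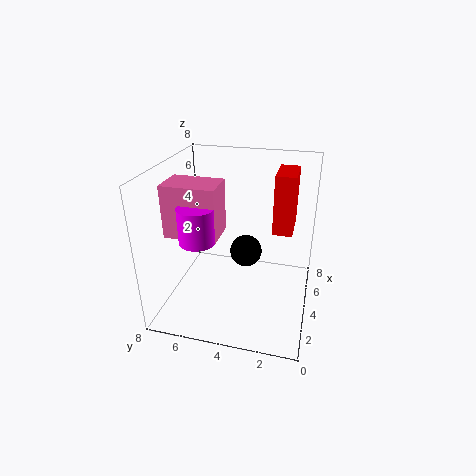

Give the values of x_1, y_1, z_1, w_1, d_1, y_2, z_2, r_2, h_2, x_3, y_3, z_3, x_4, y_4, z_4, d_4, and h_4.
x_1 = 3
y_1 = 5
z_1 = 4
w_1 = 2
d_1 = 3
y_2 = 6
z_2 = 4
r_2 = 1
h_2 = 2
x_3 = 6
y_3 = 4
z_3 = 2
x_4 = 3
y_4 = 1
z_4 = 5
d_4 = 1
h_4 = 3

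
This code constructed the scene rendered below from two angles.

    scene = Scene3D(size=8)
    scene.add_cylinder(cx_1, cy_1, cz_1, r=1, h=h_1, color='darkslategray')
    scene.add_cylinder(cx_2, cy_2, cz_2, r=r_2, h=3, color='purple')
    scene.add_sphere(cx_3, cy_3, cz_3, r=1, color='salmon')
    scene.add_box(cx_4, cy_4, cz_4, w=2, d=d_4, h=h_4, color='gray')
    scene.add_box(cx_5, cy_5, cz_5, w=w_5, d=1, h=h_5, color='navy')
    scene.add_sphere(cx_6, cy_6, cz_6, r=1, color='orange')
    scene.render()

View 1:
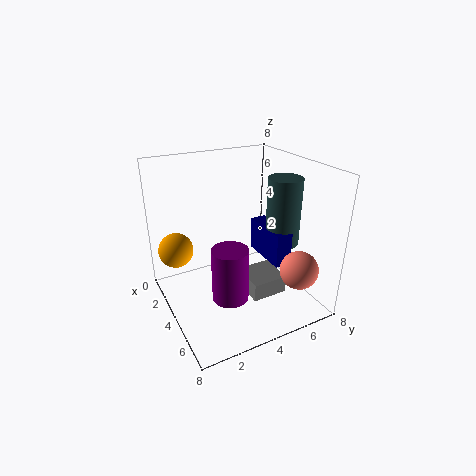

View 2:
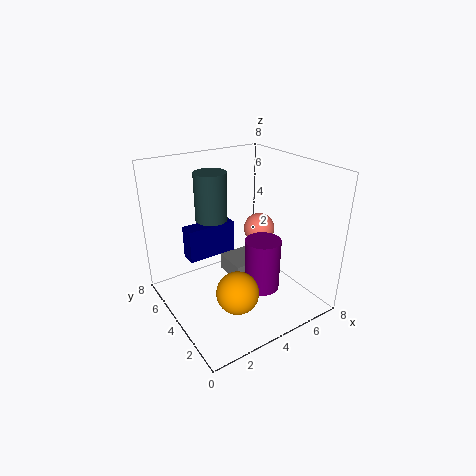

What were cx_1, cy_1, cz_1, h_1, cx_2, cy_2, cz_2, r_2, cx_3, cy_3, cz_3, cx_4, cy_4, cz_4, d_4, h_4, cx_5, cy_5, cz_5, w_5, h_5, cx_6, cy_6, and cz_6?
cx_1 = 4; cy_1 = 7; cz_1 = 3; h_1 = 4; cx_2 = 5; cy_2 = 3; cz_2 = 1; r_2 = 1; cx_3 = 7; cy_3 = 6; cz_3 = 3; cx_4 = 4; cy_4 = 4; cz_4 = 1; d_4 = 2; h_4 = 1; cx_5 = 2; cy_5 = 6; cz_5 = 2; w_5 = 3; h_5 = 2; cx_6 = 2; cy_6 = 1; cz_6 = 3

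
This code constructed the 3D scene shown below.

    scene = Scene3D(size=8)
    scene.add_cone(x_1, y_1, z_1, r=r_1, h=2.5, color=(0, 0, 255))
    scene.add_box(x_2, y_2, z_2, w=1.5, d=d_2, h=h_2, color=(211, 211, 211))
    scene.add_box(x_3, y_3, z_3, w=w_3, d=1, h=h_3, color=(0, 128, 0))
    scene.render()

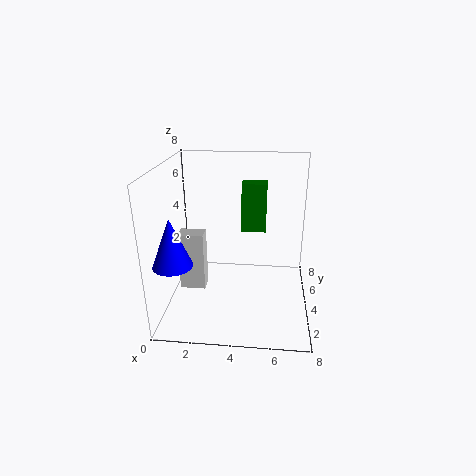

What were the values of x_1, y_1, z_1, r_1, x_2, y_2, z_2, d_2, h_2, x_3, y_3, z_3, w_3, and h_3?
x_1 = 1; y_1 = 1.5; z_1 = 3.5; r_1 = 1; x_2 = 0.5; y_2 = 4; z_2 = 0.5; d_2 = 1; h_2 = 3.5; x_3 = 4; y_3 = 6; z_3 = 3.5; w_3 = 1.5; h_3 = 3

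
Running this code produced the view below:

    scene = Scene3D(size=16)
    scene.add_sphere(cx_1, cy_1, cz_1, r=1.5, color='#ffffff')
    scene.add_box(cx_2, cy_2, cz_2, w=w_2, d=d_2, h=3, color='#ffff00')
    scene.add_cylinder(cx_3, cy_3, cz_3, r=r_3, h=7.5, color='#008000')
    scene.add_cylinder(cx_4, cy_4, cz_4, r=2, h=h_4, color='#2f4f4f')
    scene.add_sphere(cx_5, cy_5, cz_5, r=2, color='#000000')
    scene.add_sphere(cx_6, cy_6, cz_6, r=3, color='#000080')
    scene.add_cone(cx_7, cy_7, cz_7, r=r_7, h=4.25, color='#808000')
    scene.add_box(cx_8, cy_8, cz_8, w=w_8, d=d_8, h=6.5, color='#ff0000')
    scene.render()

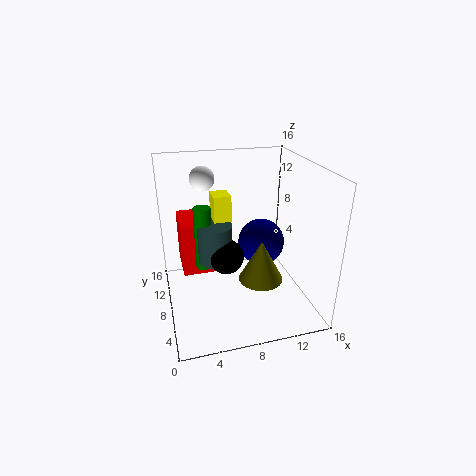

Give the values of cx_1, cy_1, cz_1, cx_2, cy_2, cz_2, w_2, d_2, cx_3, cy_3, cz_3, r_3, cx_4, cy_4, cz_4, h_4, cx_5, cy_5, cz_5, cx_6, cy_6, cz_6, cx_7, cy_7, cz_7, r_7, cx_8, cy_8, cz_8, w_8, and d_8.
cx_1 = 5.25; cy_1 = 14; cz_1 = 13.25; cx_2 = 5.75; cy_2 = 9.75; cz_2 = 9.25; w_2 = 2; d_2 = 2.5; cx_3 = 4.5; cy_3 = 10.5; cz_3 = 3.5; r_3 = 1; cx_4 = 5.75; cy_4 = 9.75; cz_4 = 4.5; h_4 = 4.5; cx_5 = 6.75; cy_5 = 8.5; cz_5 = 5.5; cx_6 = 12.5; cy_6 = 12.75; cz_6 = 4.5; cx_7 = 9.25; cy_7 = 3.75; cz_7 = 5.25; r_7 = 2.25; cx_8 = 2; cy_8 = 10.75; cz_8 = 2.25; w_8 = 4.5; d_8 = 5.25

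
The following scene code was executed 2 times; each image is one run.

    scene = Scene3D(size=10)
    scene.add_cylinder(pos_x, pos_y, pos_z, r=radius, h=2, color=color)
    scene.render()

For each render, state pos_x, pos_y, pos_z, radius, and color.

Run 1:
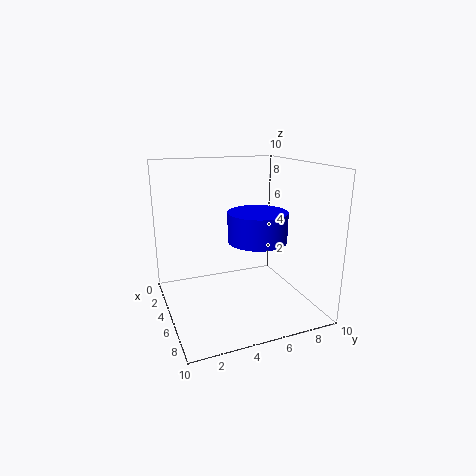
pos_x = 6, pos_y = 6, pos_z = 5, radius = 2, color = 'blue'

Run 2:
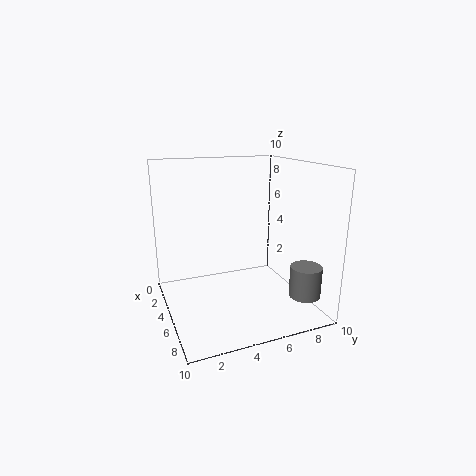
pos_x = 9, pos_y = 8, pos_z = 2, radius = 1, color = 'gray'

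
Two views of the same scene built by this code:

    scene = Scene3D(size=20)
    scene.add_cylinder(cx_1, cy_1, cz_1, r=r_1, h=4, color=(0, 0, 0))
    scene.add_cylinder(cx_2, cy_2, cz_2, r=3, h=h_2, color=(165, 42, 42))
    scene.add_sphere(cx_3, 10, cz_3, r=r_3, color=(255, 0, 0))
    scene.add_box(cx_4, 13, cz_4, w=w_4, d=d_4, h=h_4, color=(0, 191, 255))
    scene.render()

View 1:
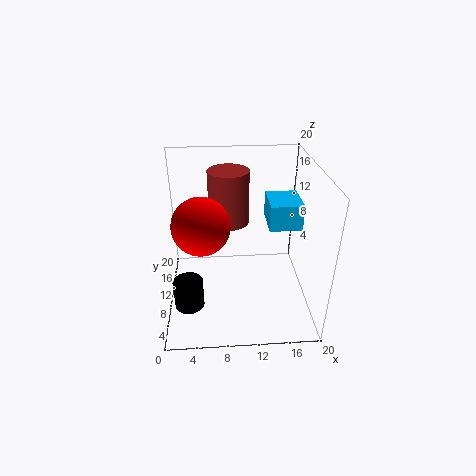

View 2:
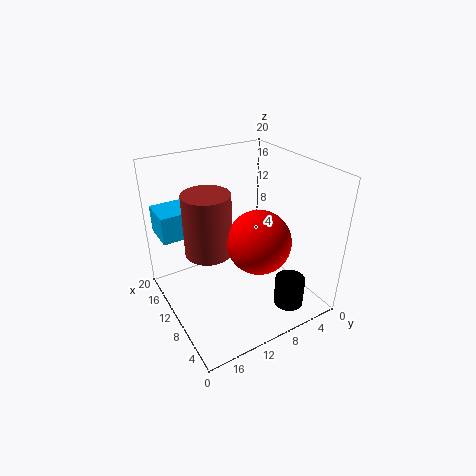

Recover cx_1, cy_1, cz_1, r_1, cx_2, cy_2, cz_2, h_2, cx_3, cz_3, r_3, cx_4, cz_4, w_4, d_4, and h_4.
cx_1 = 3
cy_1 = 6
cz_1 = 2
r_1 = 2
cx_2 = 9
cy_2 = 15
cz_2 = 10
h_2 = 8
cx_3 = 5
cz_3 = 12
r_3 = 4
cx_4 = 15
cz_4 = 9
w_4 = 5
d_4 = 6
h_4 = 4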